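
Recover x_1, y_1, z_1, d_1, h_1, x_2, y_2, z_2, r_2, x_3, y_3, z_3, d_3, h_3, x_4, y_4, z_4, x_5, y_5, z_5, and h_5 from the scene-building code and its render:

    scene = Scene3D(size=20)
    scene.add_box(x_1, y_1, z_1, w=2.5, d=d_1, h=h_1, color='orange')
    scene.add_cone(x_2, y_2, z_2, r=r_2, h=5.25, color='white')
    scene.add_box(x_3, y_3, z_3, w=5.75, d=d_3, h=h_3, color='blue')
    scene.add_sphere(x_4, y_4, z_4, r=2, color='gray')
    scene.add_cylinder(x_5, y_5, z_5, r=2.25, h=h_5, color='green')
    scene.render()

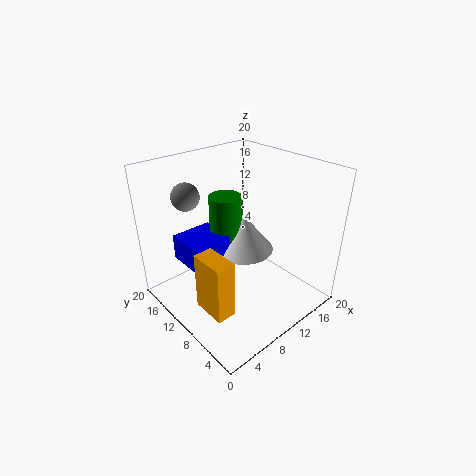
x_1 = 1.5
y_1 = 3.75
z_1 = 4.25
d_1 = 4.5
h_1 = 7.5
x_2 = 11.25
y_2 = 10.25
z_2 = 7.75
r_2 = 4.25
x_3 = 2.75
y_3 = 10
z_3 = 7.5
d_3 = 5
h_3 = 3.5
x_4 = 6.25
y_4 = 16.75
z_4 = 15
x_5 = 9.5
y_5 = 12
z_5 = 7
h_5 = 8.75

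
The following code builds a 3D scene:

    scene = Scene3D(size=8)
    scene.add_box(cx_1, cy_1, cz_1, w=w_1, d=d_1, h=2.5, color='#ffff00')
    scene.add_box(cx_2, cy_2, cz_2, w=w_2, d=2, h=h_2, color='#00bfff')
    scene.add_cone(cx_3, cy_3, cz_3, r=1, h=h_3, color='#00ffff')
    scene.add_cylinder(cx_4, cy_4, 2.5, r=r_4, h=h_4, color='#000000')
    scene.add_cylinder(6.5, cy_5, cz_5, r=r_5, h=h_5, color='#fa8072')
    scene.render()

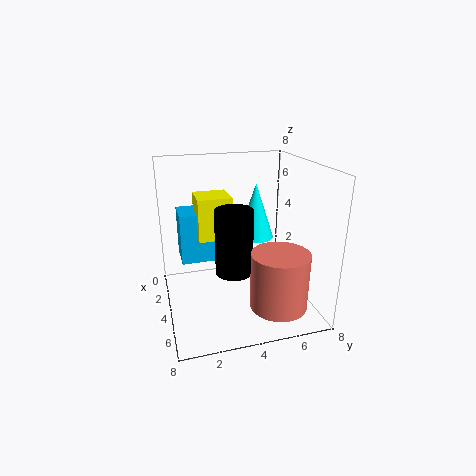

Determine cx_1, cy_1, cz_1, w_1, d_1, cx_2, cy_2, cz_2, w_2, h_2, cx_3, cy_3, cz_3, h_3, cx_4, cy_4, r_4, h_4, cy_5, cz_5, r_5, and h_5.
cx_1 = 1; cy_1 = 2; cz_1 = 3.5; w_1 = 2; d_1 = 2; cx_2 = 0.5; cy_2 = 1; cz_2 = 2; w_2 = 2; h_2 = 3; cx_3 = 4; cy_3 = 5; cz_3 = 4; h_3 = 3; cx_4 = 5; cy_4 = 3.5; r_4 = 1; h_4 = 3.5; cy_5 = 5.5; cz_5 = 1; r_5 = 1.5; h_5 = 3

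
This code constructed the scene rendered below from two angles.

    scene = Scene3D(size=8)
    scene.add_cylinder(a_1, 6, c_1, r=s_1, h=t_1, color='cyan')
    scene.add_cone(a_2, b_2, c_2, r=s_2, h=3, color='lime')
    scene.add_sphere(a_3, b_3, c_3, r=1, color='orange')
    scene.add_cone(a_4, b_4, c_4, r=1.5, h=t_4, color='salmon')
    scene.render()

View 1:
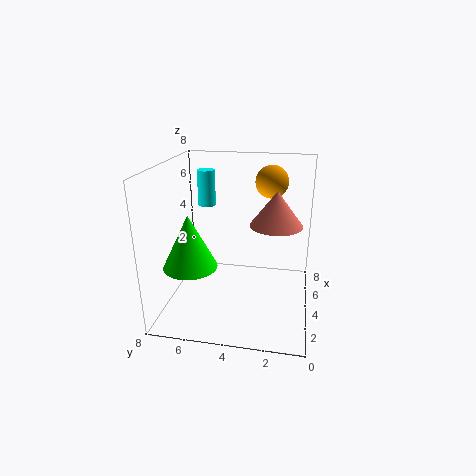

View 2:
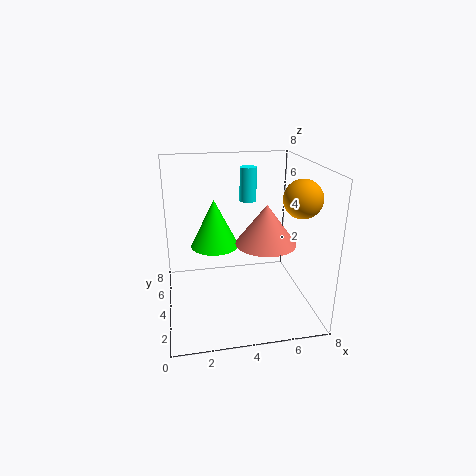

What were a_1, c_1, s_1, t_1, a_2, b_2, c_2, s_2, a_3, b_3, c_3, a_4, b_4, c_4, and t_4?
a_1 = 5, c_1 = 5.5, s_1 = 0.5, t_1 = 2, a_2 = 3, b_2 = 6.5, c_2 = 2.5, s_2 = 1.5, a_3 = 7, b_3 = 2.5, c_3 = 6.5, a_4 = 5, b_4 = 2, c_4 = 4.5, t_4 = 2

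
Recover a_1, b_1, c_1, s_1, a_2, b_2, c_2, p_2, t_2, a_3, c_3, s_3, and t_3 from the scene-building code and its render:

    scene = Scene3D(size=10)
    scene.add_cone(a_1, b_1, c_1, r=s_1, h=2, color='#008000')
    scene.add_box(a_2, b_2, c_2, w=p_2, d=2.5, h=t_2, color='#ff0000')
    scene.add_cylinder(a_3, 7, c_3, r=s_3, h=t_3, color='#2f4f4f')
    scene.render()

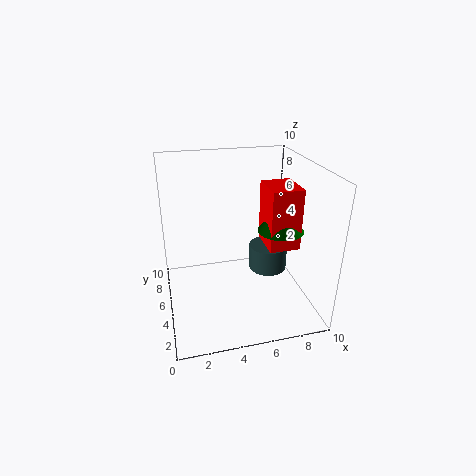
a_1 = 7.5
b_1 = 3.5
c_1 = 6
s_1 = 1.5
a_2 = 6.5
b_2 = 2.5
c_2 = 5
p_2 = 2
t_2 = 4
a_3 = 8
c_3 = 1
s_3 = 1.5
t_3 = 2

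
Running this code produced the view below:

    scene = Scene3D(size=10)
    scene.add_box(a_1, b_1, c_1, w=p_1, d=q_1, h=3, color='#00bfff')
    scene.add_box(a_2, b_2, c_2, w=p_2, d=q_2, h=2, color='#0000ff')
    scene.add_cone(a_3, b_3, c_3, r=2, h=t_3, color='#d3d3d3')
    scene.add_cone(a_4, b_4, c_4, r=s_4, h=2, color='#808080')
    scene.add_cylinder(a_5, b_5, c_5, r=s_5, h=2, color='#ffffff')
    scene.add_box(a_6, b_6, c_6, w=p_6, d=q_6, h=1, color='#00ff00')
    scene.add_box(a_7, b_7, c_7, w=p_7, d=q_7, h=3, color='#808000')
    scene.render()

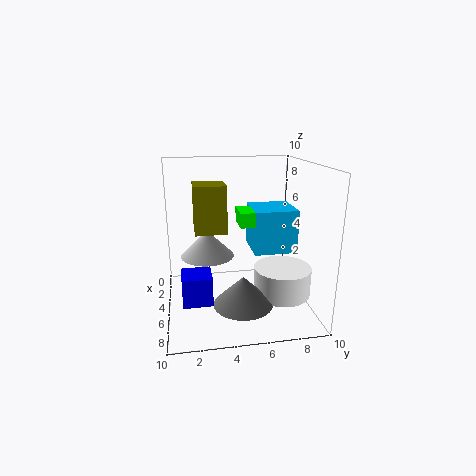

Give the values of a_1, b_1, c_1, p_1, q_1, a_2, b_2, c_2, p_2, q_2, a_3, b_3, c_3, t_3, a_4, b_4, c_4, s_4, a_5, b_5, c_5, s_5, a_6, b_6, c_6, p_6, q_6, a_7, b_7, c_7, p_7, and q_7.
a_1 = 3; b_1 = 6; c_1 = 4; p_1 = 3; q_1 = 3; a_2 = 5; b_2 = 1; c_2 = 1; p_2 = 2; q_2 = 2; a_3 = 3; b_3 = 3; c_3 = 3; t_3 = 2; a_4 = 7; b_4 = 5; c_4 = 1; s_4 = 2; a_5 = 6; b_5 = 8; c_5 = 1; s_5 = 2; a_6 = 4; b_6 = 5; c_6 = 6; p_6 = 2; q_6 = 1; a_7 = 5; b_7 = 2; c_7 = 6; p_7 = 2; q_7 = 2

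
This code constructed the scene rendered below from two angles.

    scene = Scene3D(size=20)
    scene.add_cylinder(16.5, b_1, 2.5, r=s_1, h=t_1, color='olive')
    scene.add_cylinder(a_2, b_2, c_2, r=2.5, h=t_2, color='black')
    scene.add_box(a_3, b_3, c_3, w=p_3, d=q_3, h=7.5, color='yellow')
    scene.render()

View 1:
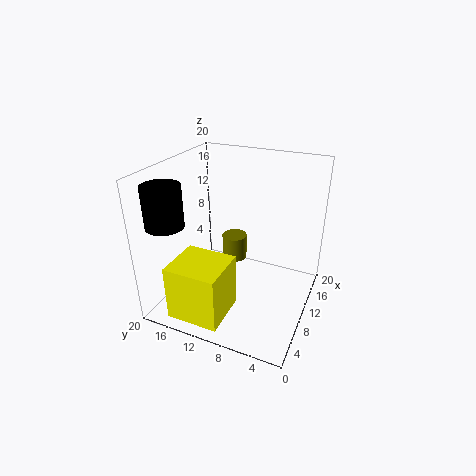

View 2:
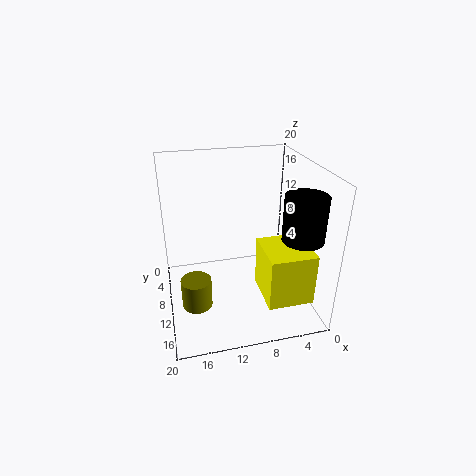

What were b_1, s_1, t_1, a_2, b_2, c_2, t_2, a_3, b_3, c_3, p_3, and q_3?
b_1 = 13.5
s_1 = 2
t_1 = 4
a_2 = 4
b_2 = 17.5
c_2 = 13
t_2 = 5.5
a_3 = 0.5
b_3 = 9
c_3 = 1.5
p_3 = 6.5
q_3 = 7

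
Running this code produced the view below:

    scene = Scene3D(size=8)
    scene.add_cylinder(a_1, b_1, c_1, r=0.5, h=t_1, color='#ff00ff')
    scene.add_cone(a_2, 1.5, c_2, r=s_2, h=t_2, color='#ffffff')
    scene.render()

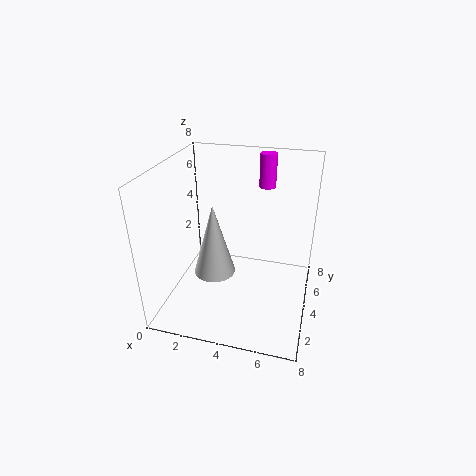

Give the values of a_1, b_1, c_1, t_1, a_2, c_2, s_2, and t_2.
a_1 = 5, b_1 = 7, c_1 = 6, t_1 = 2, a_2 = 3.5, c_2 = 3.5, s_2 = 1, t_2 = 3.5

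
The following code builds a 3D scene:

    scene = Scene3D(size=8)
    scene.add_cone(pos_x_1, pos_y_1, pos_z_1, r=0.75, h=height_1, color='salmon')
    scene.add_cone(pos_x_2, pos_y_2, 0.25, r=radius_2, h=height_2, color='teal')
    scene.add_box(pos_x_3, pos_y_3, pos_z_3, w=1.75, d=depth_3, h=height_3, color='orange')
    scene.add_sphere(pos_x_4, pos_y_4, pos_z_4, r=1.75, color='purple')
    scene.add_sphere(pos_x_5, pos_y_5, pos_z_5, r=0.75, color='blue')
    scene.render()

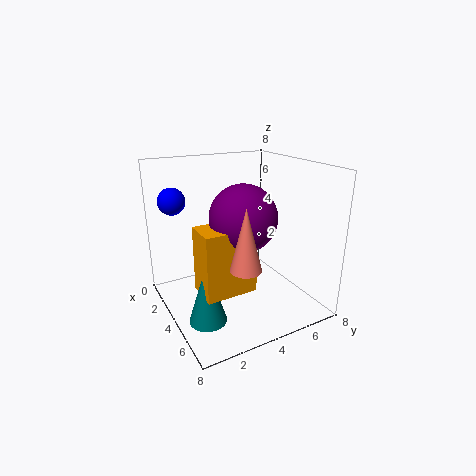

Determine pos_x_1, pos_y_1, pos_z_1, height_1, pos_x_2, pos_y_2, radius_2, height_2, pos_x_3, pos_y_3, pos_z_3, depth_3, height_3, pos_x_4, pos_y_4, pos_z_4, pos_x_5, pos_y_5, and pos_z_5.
pos_x_1 = 7
pos_y_1 = 2.75
pos_z_1 = 3.75
height_1 = 3
pos_x_2 = 5.25
pos_y_2 = 1.5
radius_2 = 1
height_2 = 3.25
pos_x_3 = 4.25
pos_y_3 = 1.25
pos_z_3 = 1.75
depth_3 = 2.75
height_3 = 3.5
pos_x_4 = 5
pos_y_4 = 3.75
pos_z_4 = 5.5
pos_x_5 = 2
pos_y_5 = 1
pos_z_5 = 6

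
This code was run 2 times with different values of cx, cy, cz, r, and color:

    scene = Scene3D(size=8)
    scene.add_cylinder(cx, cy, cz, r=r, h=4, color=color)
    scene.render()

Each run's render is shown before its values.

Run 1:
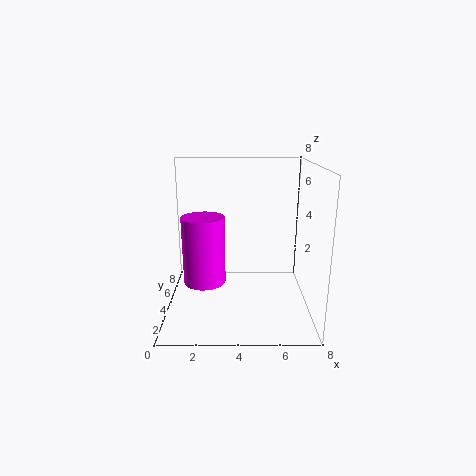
cx = 2, cy = 4.75, cz = 1, r = 1.25, color = 'magenta'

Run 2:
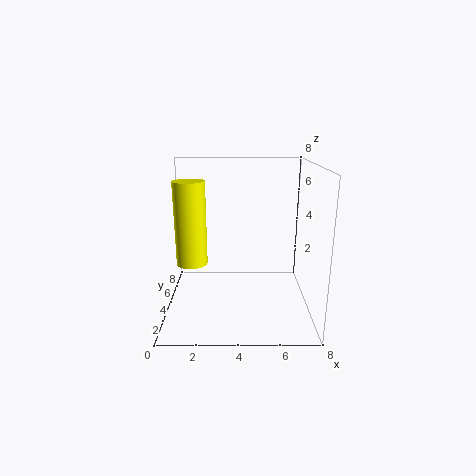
cx = 1.75, cy = 1.75, cz = 3.5, r = 0.75, color = 'yellow'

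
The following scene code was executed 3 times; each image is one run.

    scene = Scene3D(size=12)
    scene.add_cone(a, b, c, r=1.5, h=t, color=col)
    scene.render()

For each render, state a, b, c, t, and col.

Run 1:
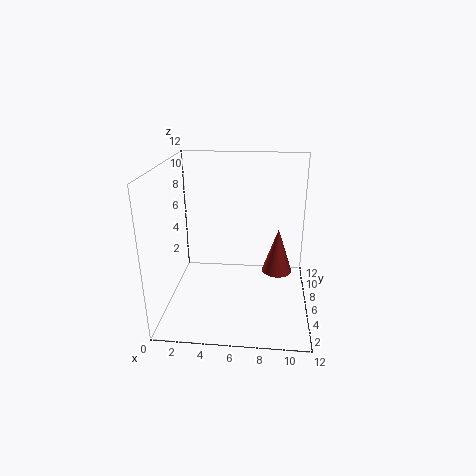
a = 9.5, b = 10.5, c = 0.5, t = 4.5, col = 'brown'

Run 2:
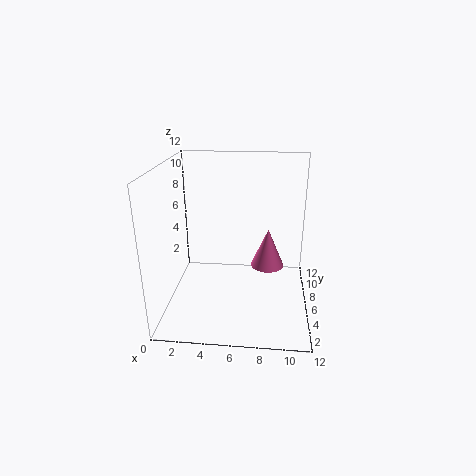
a = 8.5, b = 8, c = 2.5, t = 3.5, col = 'hotpink'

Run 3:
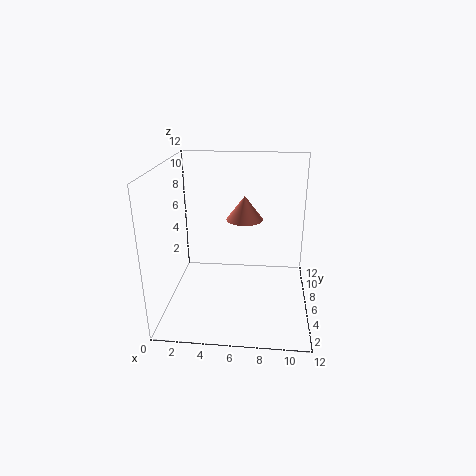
a = 6.5, b = 6.5, c = 7.5, t = 2, col = 'salmon'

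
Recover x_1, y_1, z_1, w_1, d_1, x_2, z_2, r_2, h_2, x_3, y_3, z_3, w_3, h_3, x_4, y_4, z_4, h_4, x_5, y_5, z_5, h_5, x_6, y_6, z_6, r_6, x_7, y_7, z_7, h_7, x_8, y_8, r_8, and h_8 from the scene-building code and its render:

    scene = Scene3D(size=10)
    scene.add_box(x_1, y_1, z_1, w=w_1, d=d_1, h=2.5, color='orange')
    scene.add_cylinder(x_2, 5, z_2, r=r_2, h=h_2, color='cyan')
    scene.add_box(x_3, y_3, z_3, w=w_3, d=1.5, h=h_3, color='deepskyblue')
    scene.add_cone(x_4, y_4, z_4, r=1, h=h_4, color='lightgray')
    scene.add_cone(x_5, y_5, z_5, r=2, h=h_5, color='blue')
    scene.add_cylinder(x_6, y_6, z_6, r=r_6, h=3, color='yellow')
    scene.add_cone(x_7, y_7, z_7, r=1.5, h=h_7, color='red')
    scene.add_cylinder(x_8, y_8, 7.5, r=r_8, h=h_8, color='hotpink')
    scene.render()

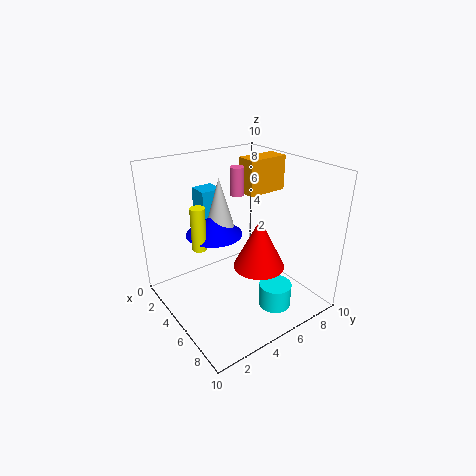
x_1 = 3; y_1 = 6.5; z_1 = 7.5; w_1 = 1.5; d_1 = 3; x_2 = 9; z_2 = 2; r_2 = 1; h_2 = 1.5; x_3 = 1.5; y_3 = 3.5; z_3 = 5; w_3 = 1.5; h_3 = 3; x_4 = 3.5; y_4 = 4.5; z_4 = 5.5; h_4 = 3.5; x_5 = 3.5; y_5 = 4; z_5 = 5; h_5 = 1.5; x_6 = 4; y_6 = 2.5; z_6 = 4.5; r_6 = 0.5; x_7 = 8.5; y_7 = 4; z_7 = 5; h_7 = 3; x_8 = 3.5; y_8 = 6; r_8 = 0.5; h_8 = 2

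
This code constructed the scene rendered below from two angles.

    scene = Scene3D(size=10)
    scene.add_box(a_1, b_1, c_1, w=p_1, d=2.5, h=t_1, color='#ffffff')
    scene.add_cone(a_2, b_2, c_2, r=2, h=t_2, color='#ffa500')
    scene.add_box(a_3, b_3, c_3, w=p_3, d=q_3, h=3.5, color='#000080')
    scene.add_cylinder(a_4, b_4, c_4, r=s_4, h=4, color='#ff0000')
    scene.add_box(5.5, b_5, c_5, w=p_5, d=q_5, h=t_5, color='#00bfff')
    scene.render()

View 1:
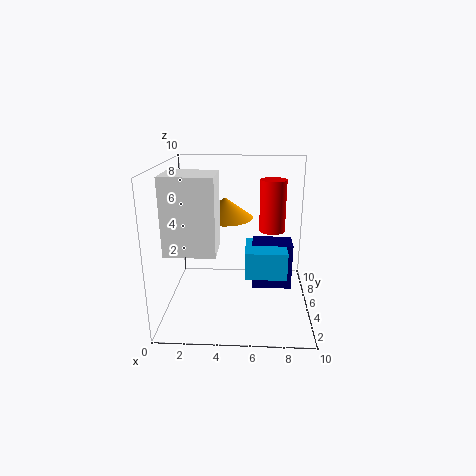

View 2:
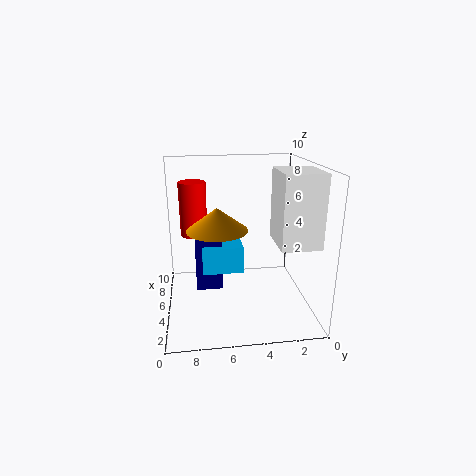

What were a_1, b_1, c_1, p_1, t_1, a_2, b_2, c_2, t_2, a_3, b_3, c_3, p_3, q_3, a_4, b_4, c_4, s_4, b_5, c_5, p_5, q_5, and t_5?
a_1 = 1
b_1 = 0.5
c_1 = 5.5
p_1 = 3
t_1 = 4.5
a_2 = 4
b_2 = 6.5
c_2 = 6
t_2 = 1.5
a_3 = 6
b_3 = 6
c_3 = 0.5
p_3 = 3
q_3 = 2
a_4 = 7.5
b_4 = 8
c_4 = 4.5
s_4 = 1
b_5 = 4.5
c_5 = 2
p_5 = 3
q_5 = 3
t_5 = 2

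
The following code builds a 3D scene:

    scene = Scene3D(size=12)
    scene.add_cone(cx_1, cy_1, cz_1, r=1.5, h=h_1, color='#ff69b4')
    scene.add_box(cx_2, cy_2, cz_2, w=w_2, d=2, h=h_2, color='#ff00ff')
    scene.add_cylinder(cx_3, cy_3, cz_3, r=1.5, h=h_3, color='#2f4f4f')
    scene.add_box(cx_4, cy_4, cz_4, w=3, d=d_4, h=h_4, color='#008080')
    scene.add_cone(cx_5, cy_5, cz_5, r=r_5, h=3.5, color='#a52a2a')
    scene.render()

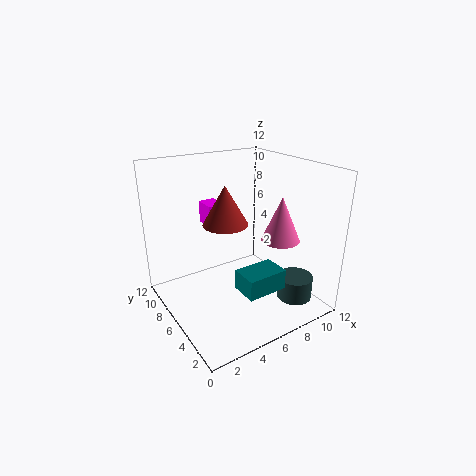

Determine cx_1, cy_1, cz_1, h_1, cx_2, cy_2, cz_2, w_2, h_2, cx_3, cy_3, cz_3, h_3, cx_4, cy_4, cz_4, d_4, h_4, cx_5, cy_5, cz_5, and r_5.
cx_1 = 8
cy_1 = 3
cz_1 = 6.5
h_1 = 3.5
cx_2 = 5
cy_2 = 9
cz_2 = 6
w_2 = 1.5
h_2 = 2
cx_3 = 10
cy_3 = 3
cz_3 = 0.5
h_3 = 2
cx_4 = 3.5
cy_4 = 0.5
cz_4 = 4
d_4 = 2
h_4 = 1.5
cx_5 = 6
cy_5 = 8
cz_5 = 6.5
r_5 = 2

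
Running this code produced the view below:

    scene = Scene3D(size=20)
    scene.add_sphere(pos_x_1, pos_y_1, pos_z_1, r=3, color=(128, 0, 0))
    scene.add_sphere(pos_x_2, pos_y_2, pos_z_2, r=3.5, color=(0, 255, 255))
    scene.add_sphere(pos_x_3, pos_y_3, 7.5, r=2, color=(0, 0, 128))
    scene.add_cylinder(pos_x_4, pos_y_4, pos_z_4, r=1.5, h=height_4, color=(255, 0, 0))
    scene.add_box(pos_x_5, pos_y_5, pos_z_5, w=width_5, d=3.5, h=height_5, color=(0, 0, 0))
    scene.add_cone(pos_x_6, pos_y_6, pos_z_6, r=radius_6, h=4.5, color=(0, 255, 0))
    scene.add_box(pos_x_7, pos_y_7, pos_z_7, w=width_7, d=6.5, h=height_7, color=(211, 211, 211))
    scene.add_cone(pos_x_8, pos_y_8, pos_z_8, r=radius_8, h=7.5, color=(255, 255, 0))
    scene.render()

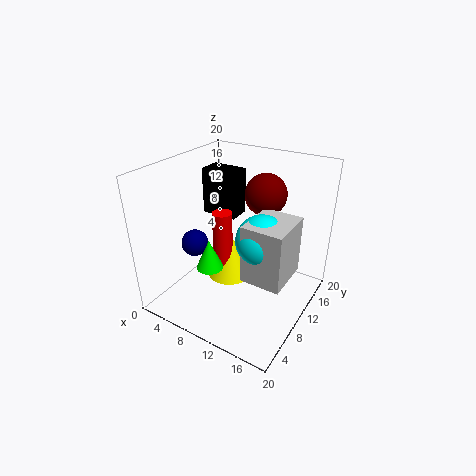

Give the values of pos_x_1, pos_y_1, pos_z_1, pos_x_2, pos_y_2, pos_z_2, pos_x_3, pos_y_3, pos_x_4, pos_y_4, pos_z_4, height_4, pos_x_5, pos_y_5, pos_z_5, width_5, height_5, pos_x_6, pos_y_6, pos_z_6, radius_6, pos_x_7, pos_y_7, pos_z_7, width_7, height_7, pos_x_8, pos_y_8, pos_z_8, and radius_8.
pos_x_1 = 11.5, pos_y_1 = 15, pos_z_1 = 15, pos_x_2 = 14, pos_y_2 = 9.5, pos_z_2 = 11, pos_x_3 = 3, pos_y_3 = 9, pos_x_4 = 6, pos_y_4 = 12, pos_z_4 = 3, height_4 = 9, pos_x_5 = 1.5, pos_y_5 = 13.5, pos_z_5 = 10.5, width_5 = 5.5, height_5 = 7, pos_x_6 = 6, pos_y_6 = 8.5, pos_z_6 = 4.5, radius_6 = 2, pos_x_7 = 12.5, pos_y_7 = 6.5, pos_z_7 = 6, width_7 = 5.5, height_7 = 8, pos_x_8 = 6.5, pos_y_8 = 13, pos_z_8 = 1, radius_8 = 3.5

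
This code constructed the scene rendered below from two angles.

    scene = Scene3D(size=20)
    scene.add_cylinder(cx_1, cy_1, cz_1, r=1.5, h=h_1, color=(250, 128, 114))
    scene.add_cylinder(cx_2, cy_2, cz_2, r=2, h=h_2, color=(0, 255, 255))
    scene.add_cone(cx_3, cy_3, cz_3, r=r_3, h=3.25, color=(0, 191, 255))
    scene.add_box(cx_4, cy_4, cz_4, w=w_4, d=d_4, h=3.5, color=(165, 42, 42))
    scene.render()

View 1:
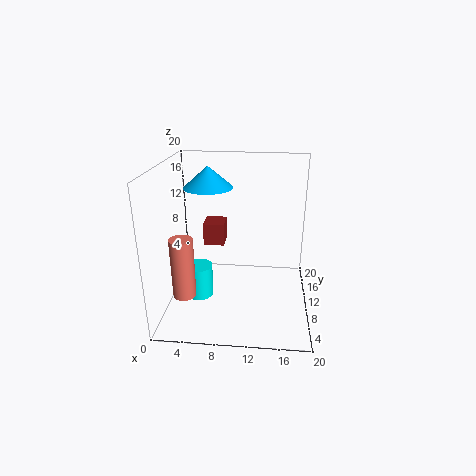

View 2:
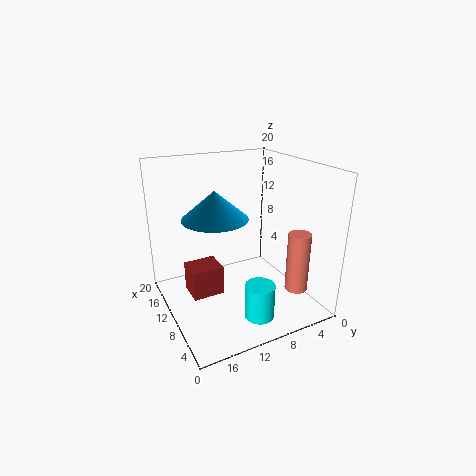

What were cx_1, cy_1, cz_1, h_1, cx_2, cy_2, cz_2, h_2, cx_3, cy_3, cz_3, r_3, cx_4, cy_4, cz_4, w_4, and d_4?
cx_1 = 3.5
cy_1 = 4.5
cz_1 = 4
h_1 = 8
cx_2 = 4.25
cy_2 = 9.75
cz_2 = 0.75
h_2 = 4.75
cx_3 = 5
cy_3 = 15.5
cz_3 = 15.5
r_3 = 3.75
cx_4 = 4
cy_4 = 15
cz_4 = 6.25
w_4 = 3.25
d_4 = 3.75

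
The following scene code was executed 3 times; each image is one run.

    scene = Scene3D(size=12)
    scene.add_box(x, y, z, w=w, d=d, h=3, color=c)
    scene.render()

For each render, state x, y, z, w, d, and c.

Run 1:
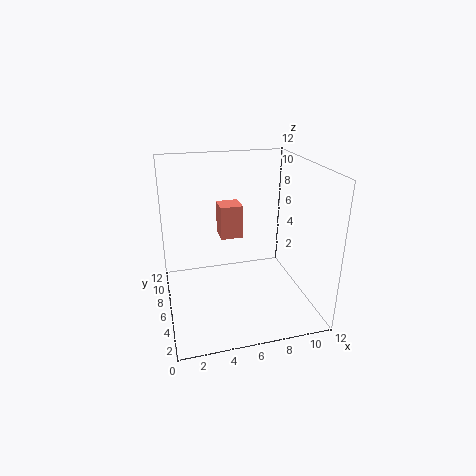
x = 5, y = 8, z = 5, w = 2, d = 2, c = 'salmon'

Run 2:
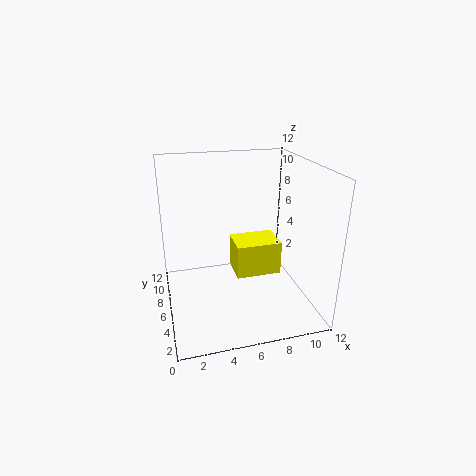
x = 6, y = 6, z = 2, w = 4, d = 3, c = 'yellow'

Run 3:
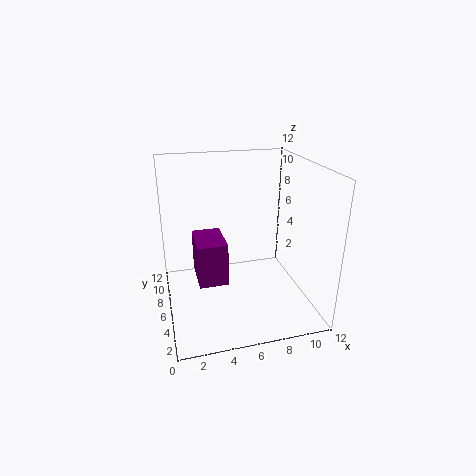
x = 2, y = 1, z = 5, w = 2, d = 3, c = 'purple'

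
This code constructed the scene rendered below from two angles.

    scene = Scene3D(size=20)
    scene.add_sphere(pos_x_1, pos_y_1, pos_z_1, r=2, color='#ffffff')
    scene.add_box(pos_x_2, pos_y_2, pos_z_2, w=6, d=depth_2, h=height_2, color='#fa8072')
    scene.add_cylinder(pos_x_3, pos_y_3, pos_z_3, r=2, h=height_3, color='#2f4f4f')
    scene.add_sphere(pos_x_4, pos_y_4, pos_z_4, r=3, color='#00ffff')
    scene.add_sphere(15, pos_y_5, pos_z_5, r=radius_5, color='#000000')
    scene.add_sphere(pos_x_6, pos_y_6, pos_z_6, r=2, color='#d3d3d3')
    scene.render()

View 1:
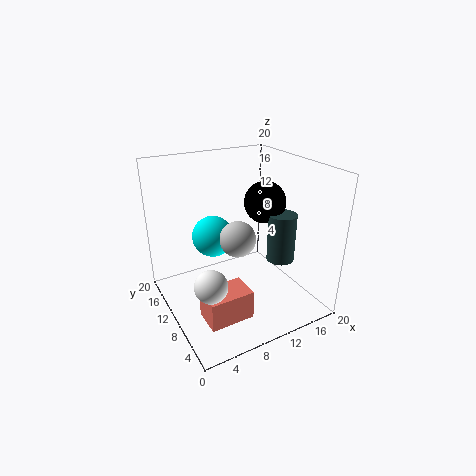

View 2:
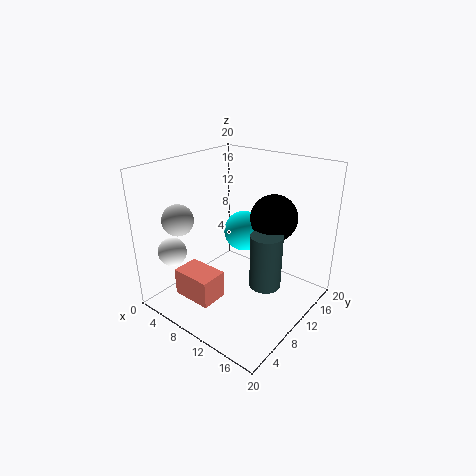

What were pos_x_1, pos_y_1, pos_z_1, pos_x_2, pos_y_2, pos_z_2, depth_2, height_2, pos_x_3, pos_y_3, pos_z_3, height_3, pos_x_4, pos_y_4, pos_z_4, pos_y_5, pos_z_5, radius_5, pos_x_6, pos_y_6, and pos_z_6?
pos_x_1 = 3; pos_y_1 = 4; pos_z_1 = 8; pos_x_2 = 3; pos_y_2 = 4; pos_z_2 = 1; depth_2 = 4; height_2 = 4; pos_x_3 = 16; pos_y_3 = 8; pos_z_3 = 6; height_3 = 7; pos_x_4 = 8; pos_y_4 = 14; pos_z_4 = 9; pos_y_5 = 11; pos_z_5 = 14; radius_5 = 3; pos_x_6 = 6; pos_y_6 = 3; pos_z_6 = 14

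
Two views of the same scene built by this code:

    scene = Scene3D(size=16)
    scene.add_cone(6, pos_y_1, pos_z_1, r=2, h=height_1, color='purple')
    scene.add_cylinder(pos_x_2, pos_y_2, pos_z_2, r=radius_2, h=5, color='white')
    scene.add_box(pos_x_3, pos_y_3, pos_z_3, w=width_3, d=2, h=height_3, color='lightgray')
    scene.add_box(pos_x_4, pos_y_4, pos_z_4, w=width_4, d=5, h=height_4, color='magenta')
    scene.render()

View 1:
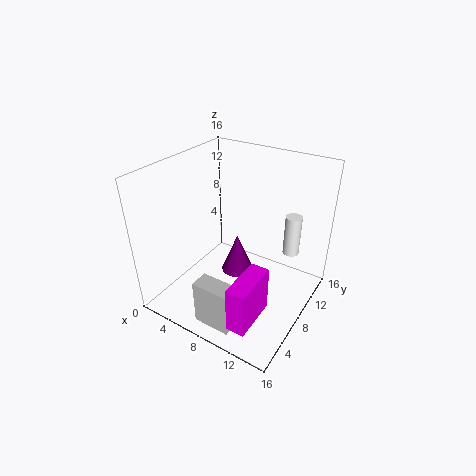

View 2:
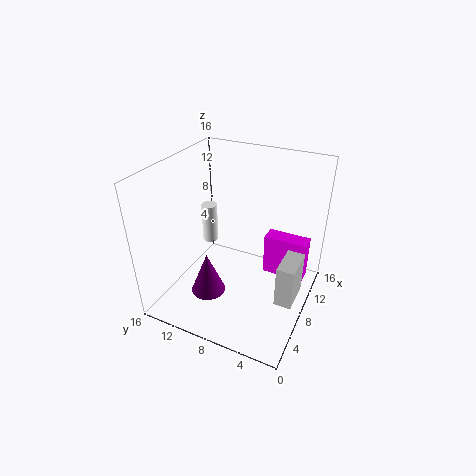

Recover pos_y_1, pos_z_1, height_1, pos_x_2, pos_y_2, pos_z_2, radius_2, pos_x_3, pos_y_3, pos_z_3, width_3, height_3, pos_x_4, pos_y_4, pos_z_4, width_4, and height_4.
pos_y_1 = 11
pos_z_1 = 1
height_1 = 5
pos_x_2 = 12
pos_y_2 = 14
pos_z_2 = 4
radius_2 = 1
pos_x_3 = 7
pos_y_3 = 1
pos_z_3 = 1
width_3 = 4
height_3 = 5
pos_x_4 = 11
pos_y_4 = 1
pos_z_4 = 2
width_4 = 2
height_4 = 5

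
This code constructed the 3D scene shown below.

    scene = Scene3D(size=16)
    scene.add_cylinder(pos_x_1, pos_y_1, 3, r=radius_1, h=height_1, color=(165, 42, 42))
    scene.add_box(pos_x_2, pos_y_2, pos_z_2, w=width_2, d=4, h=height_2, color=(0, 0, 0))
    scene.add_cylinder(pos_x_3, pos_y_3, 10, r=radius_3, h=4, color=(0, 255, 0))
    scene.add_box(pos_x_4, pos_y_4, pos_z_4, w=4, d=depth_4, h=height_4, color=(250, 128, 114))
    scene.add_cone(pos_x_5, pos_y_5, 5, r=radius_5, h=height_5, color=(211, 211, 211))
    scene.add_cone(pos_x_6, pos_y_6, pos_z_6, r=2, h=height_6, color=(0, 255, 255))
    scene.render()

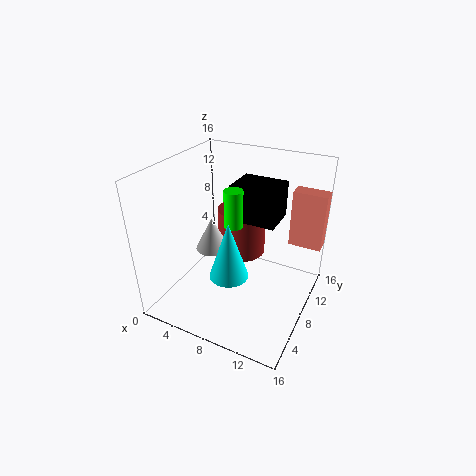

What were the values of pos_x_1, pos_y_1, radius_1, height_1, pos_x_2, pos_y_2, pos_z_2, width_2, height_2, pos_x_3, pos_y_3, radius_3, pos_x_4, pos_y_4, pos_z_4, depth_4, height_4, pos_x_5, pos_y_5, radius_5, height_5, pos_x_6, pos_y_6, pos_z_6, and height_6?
pos_x_1 = 6
pos_y_1 = 13
radius_1 = 3
height_1 = 6
pos_x_2 = 7
pos_y_2 = 8
pos_z_2 = 10
width_2 = 5
height_2 = 4
pos_x_3 = 8
pos_y_3 = 7
radius_3 = 1
pos_x_4 = 12
pos_y_4 = 14
pos_z_4 = 5
depth_4 = 2
height_4 = 7
pos_x_5 = 4
pos_y_5 = 9
radius_5 = 2
height_5 = 4
pos_x_6 = 9
pos_y_6 = 4
pos_z_6 = 6
height_6 = 6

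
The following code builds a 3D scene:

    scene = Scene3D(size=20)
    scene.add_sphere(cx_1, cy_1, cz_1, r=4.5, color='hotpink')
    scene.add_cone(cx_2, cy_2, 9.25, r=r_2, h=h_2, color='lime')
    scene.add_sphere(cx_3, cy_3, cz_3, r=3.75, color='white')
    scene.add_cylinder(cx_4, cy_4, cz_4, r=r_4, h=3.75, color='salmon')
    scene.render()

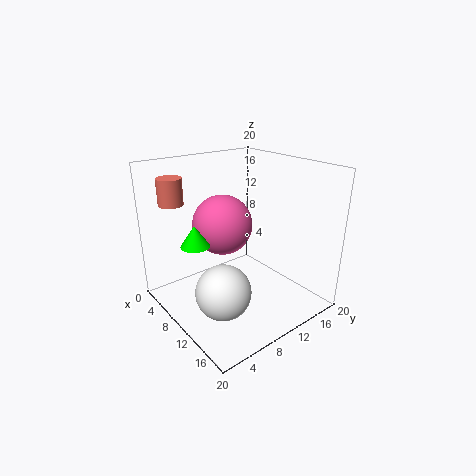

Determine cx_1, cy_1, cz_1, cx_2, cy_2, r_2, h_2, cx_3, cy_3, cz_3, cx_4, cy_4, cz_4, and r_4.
cx_1 = 5.25; cy_1 = 10.75; cz_1 = 10.25; cx_2 = 7.25; cy_2 = 4.75; r_2 = 2; h_2 = 3; cx_3 = 12.25; cy_3 = 5.75; cz_3 = 4; cx_4 = 3; cy_4 = 3.75; cz_4 = 14.25; r_4 = 1.75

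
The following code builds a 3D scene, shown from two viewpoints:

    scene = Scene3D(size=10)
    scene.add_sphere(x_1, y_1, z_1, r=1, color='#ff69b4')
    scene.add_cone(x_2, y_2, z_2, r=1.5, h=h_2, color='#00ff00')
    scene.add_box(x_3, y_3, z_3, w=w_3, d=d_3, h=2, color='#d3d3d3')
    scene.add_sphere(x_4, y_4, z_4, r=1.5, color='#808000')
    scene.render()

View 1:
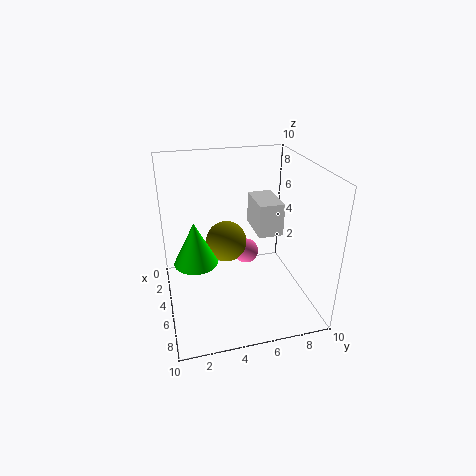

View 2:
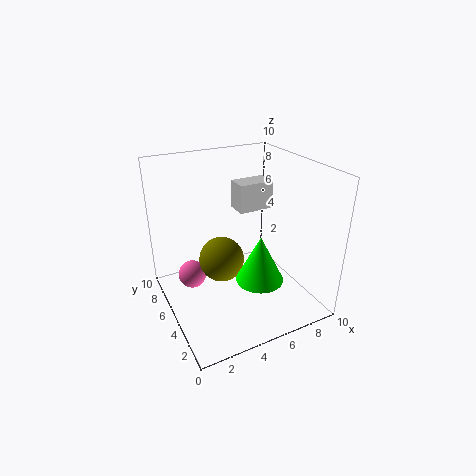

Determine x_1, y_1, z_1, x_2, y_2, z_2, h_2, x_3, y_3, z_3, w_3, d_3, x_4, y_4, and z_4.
x_1 = 2, y_1 = 6.5, z_1 = 2, x_2 = 5, y_2 = 2, z_2 = 3.5, h_2 = 3, x_3 = 5.5, y_3 = 5.5, z_3 = 6.5, w_3 = 2.5, d_3 = 1.5, x_4 = 3.5, y_4 = 4.5, z_4 = 4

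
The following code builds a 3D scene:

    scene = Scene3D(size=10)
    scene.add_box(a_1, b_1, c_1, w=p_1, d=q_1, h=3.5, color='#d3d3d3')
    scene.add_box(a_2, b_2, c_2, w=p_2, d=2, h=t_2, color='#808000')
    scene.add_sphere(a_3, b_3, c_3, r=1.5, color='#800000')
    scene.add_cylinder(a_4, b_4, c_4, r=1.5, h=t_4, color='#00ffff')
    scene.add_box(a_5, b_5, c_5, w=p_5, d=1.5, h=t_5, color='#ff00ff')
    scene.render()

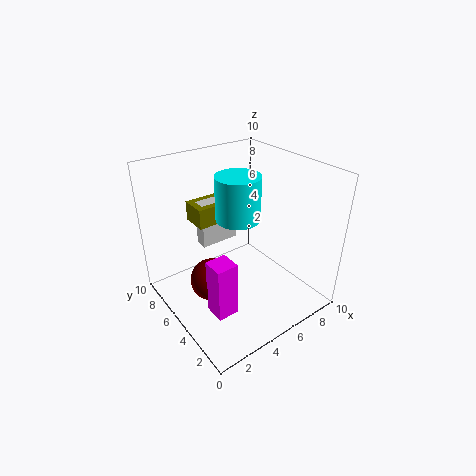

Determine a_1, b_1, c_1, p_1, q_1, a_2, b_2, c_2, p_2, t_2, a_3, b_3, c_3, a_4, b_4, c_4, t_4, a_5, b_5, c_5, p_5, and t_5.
a_1 = 4, b_1 = 8, c_1 = 3, p_1 = 3, q_1 = 1, a_2 = 3.5, b_2 = 7.5, c_2 = 5, p_2 = 2.5, t_2 = 1.5, a_3 = 3, b_3 = 5.5, c_3 = 2, a_4 = 5, b_4 = 5, c_4 = 6.5, t_4 = 3, a_5 = 2, b_5 = 3, c_5 = 0.5, p_5 = 1.5, t_5 = 4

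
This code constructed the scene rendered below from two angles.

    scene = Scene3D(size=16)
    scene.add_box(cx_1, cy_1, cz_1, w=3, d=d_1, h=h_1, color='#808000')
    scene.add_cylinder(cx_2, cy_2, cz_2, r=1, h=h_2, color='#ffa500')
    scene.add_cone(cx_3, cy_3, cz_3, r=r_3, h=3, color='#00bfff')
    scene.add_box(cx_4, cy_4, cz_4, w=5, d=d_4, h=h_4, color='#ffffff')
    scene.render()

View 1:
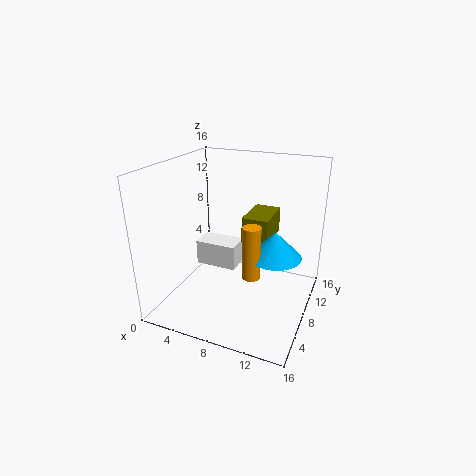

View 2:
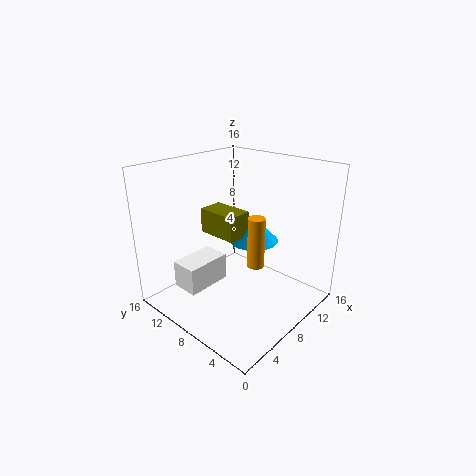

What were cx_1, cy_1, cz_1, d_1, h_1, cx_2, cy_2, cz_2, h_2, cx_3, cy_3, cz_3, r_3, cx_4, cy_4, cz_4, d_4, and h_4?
cx_1 = 8
cy_1 = 9
cz_1 = 7
d_1 = 5
h_1 = 3
cx_2 = 10
cy_2 = 7
cz_2 = 4
h_2 = 6
cx_3 = 12
cy_3 = 9
cz_3 = 6
r_3 = 3
cx_4 = 2
cy_4 = 9
cz_4 = 3
d_4 = 3
h_4 = 3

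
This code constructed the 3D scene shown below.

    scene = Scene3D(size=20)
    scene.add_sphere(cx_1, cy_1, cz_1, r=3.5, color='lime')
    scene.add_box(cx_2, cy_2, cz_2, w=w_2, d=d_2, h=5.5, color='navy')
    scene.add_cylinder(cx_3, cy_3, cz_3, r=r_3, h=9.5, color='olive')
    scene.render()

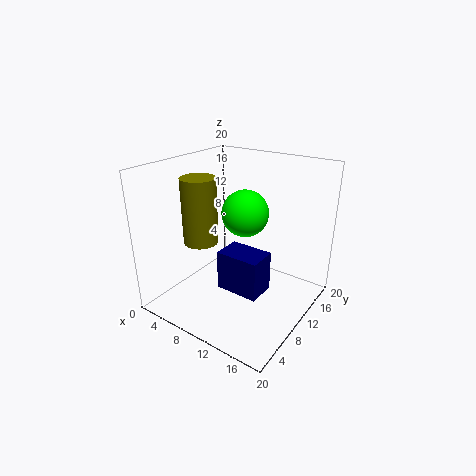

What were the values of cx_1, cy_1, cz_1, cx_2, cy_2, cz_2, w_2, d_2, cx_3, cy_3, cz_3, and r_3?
cx_1 = 8.5; cy_1 = 14; cz_1 = 12; cx_2 = 9; cy_2 = 6.5; cz_2 = 3.5; w_2 = 6; d_2 = 4; cx_3 = 4.5; cy_3 = 8.5; cz_3 = 8.5; r_3 = 2.5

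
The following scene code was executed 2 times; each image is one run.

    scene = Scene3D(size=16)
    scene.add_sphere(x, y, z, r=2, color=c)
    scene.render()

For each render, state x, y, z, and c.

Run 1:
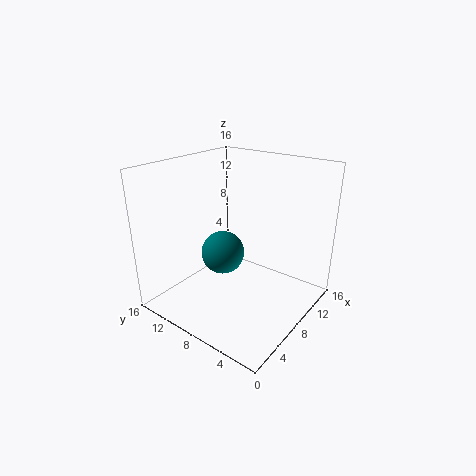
x = 3; y = 6; z = 9; c = 'teal'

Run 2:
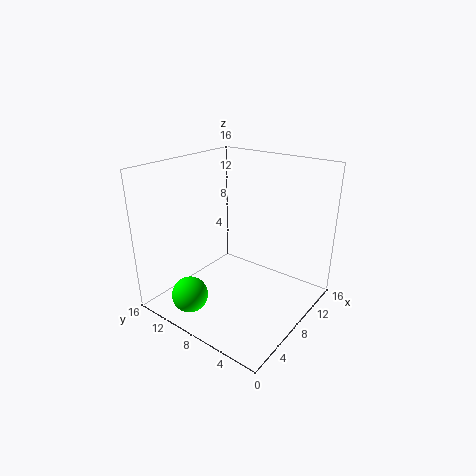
x = 3; y = 11; z = 2; c = 'lime'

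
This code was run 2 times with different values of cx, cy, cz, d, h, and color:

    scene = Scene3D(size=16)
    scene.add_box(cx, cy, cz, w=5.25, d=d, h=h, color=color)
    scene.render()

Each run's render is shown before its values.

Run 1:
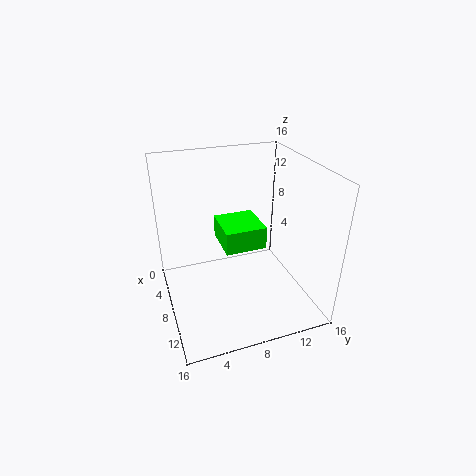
cx = 1.75
cy = 7
cz = 5.25
d = 5
h = 2.75
color = 'lime'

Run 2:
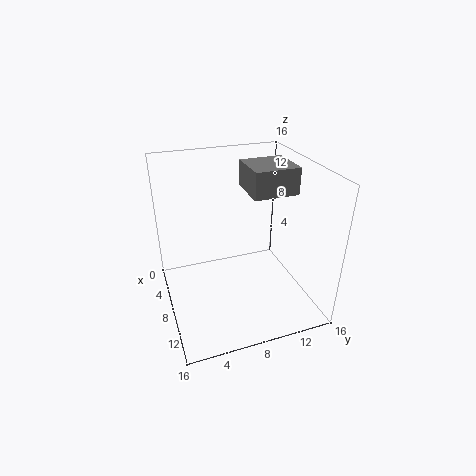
cx = 1.5
cy = 10.5
cz = 11.5
d = 5.5
h = 3.25
color = 'gray'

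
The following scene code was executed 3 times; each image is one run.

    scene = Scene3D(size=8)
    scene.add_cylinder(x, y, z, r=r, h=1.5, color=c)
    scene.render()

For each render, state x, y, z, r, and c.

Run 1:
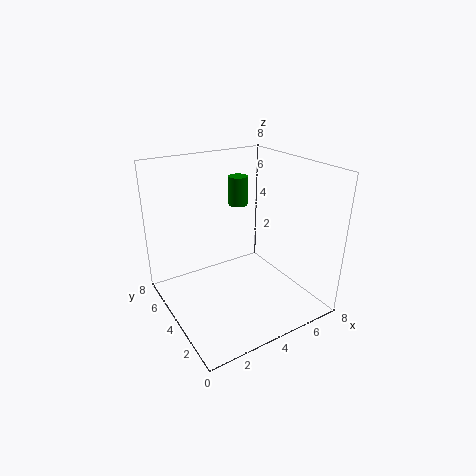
x = 4, y = 4, z = 6, r = 0.5, c = 'green'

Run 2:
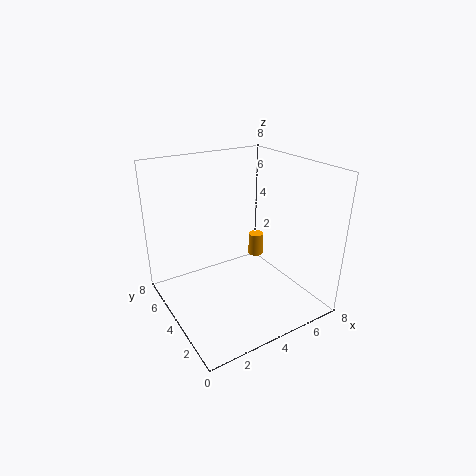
x = 7, y = 6.5, z = 1, r = 0.5, c = 'orange'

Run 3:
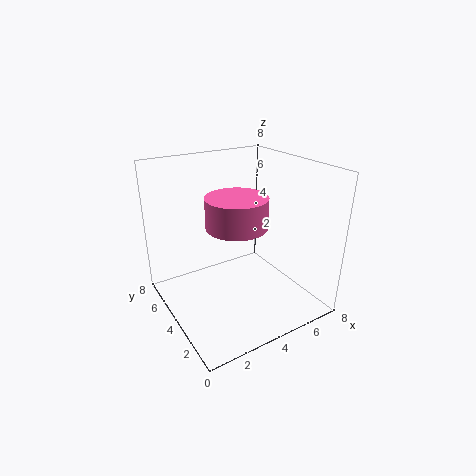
x = 3, y = 2.5, z = 5.5, r = 1.5, c = 'hotpink'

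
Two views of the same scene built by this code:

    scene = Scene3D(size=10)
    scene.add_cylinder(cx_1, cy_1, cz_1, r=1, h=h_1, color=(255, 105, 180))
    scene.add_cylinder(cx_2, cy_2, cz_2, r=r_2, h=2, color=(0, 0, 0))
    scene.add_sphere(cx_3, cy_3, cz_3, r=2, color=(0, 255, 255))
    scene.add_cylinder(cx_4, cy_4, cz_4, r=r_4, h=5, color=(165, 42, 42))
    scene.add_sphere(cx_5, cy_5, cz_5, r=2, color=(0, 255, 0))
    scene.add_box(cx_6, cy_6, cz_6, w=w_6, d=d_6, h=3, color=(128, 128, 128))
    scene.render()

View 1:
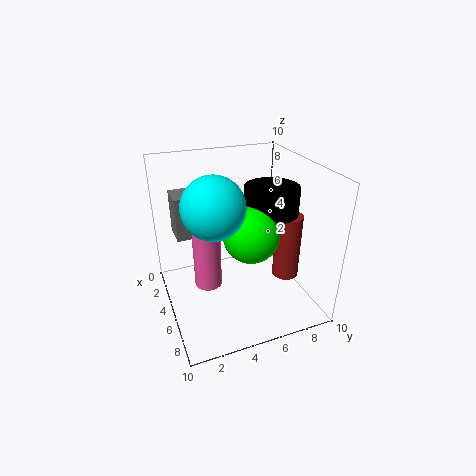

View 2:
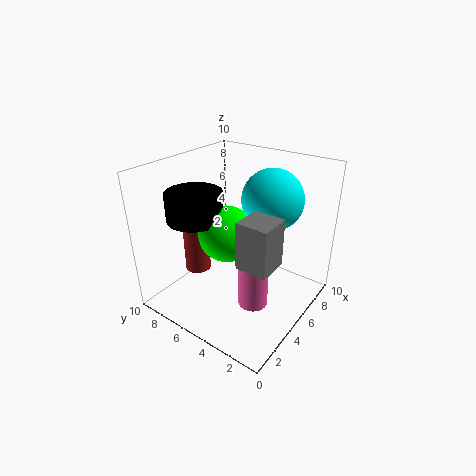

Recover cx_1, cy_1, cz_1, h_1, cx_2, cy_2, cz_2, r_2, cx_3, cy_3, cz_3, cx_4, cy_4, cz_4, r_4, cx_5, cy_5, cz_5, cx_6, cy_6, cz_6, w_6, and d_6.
cx_1 = 4; cy_1 = 3; cz_1 = 1; h_1 = 5; cx_2 = 4; cy_2 = 8; cz_2 = 6; r_2 = 2; cx_3 = 6; cy_3 = 3; cz_3 = 8; cx_4 = 5; cy_4 = 9; cz_4 = 1; r_4 = 1; cx_5 = 5; cy_5 = 6; cz_5 = 5; cx_6 = 2; cy_6 = 1; cz_6 = 5; w_6 = 2; d_6 = 2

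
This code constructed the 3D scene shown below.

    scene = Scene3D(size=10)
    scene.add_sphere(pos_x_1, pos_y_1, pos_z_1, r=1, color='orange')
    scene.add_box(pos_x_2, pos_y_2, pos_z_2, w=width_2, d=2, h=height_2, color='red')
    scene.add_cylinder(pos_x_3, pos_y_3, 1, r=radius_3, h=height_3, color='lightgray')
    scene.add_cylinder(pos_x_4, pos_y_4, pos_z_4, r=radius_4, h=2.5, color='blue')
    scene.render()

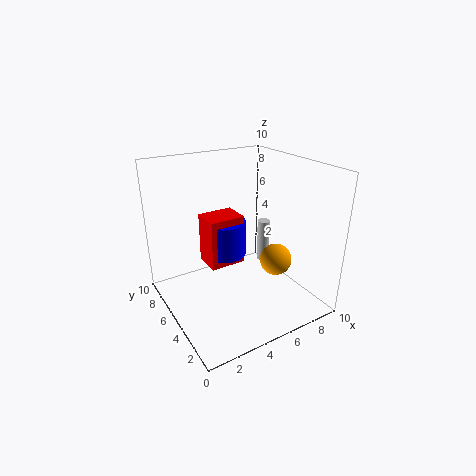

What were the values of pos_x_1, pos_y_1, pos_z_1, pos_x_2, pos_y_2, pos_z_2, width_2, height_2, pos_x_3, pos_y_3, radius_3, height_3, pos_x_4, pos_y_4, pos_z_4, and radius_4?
pos_x_1 = 6; pos_y_1 = 2; pos_z_1 = 4.5; pos_x_2 = 3; pos_y_2 = 5; pos_z_2 = 3; width_2 = 2.5; height_2 = 3.5; pos_x_3 = 9; pos_y_3 = 7.5; radius_3 = 0.5; height_3 = 3.5; pos_x_4 = 4.5; pos_y_4 = 6; pos_z_4 = 3.5; radius_4 = 1.5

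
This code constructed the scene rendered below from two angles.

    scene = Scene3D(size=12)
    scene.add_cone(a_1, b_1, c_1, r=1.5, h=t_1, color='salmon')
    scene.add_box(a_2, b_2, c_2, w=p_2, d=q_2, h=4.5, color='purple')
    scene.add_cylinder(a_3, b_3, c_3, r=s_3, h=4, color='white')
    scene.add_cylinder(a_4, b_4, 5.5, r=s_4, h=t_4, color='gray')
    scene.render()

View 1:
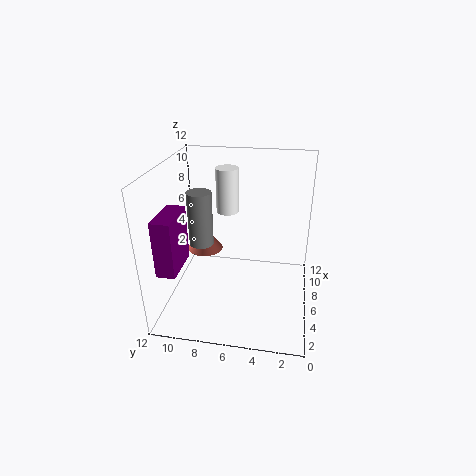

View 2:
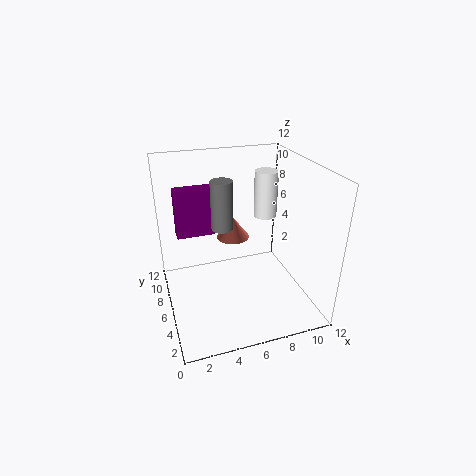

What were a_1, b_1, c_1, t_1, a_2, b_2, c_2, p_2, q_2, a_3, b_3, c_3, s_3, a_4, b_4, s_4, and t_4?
a_1 = 6.5; b_1 = 9; c_1 = 4.5; t_1 = 2; a_2 = 1.5; b_2 = 10; c_2 = 4.5; p_2 = 3.5; q_2 = 1.5; a_3 = 9; b_3 = 7.5; c_3 = 7; s_3 = 1; a_4 = 5.5; b_4 = 9; s_4 = 1; t_4 = 4.5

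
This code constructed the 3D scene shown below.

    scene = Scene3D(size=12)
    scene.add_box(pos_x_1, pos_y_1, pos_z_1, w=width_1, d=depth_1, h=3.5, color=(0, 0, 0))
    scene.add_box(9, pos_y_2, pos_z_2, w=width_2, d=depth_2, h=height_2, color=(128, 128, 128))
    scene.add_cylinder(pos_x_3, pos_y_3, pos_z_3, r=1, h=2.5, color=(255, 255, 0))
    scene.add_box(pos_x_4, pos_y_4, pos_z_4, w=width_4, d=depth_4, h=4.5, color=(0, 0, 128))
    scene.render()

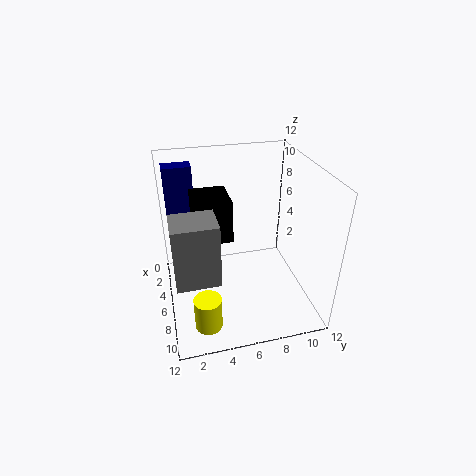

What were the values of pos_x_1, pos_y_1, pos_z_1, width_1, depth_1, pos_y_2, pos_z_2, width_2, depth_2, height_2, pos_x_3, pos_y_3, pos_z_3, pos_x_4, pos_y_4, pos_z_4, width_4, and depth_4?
pos_x_1 = 3, pos_y_1 = 2.5, pos_z_1 = 6, width_1 = 3.5, depth_1 = 3, pos_y_2 = 0.5, pos_z_2 = 6, width_2 = 2.5, depth_2 = 3, height_2 = 4.5, pos_x_3 = 11, pos_y_3 = 2.5, pos_z_3 = 2, pos_x_4 = 0.5, pos_y_4 = 0.5, pos_z_4 = 6.5, width_4 = 1.5, depth_4 = 2.5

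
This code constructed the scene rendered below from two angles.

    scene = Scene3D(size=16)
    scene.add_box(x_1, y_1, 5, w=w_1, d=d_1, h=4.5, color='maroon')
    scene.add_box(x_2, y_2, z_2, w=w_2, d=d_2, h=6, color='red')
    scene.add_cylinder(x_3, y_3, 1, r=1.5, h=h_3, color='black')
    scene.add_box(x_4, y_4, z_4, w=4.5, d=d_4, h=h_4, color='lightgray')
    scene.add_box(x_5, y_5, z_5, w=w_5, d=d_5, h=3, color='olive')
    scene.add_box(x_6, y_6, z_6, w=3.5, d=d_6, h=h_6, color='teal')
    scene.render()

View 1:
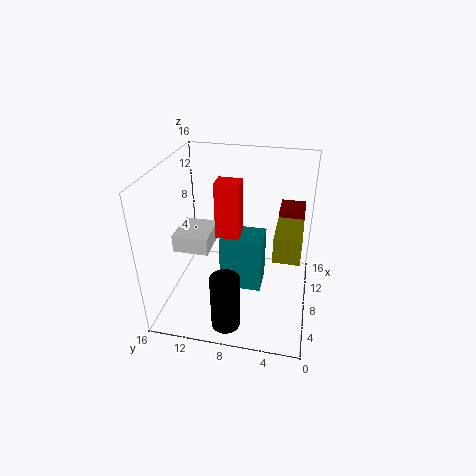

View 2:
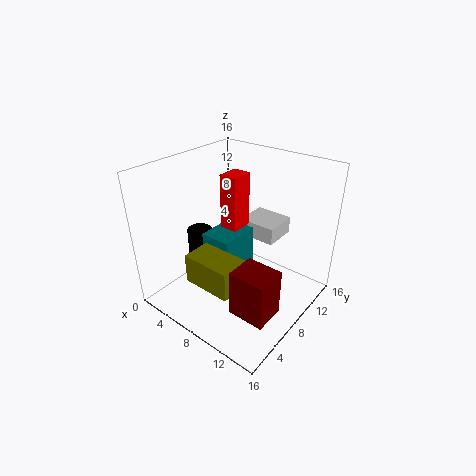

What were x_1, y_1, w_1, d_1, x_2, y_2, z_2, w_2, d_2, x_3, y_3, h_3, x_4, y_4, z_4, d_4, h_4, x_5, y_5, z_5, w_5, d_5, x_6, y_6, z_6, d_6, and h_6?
x_1 = 12.5, y_1 = 1, w_1 = 3.5, d_1 = 3, x_2 = 6, y_2 = 7.5, z_2 = 9, w_2 = 2, d_2 = 2.5, x_3 = 2, y_3 = 8, h_3 = 6, x_4 = 6, y_4 = 11, z_4 = 6.5, d_4 = 4, h_4 = 2, x_5 = 7, y_5 = 1, z_5 = 6, w_5 = 5, d_5 = 3, x_6 = 5.5, y_6 = 5, z_6 = 3, d_6 = 4.5, h_6 = 6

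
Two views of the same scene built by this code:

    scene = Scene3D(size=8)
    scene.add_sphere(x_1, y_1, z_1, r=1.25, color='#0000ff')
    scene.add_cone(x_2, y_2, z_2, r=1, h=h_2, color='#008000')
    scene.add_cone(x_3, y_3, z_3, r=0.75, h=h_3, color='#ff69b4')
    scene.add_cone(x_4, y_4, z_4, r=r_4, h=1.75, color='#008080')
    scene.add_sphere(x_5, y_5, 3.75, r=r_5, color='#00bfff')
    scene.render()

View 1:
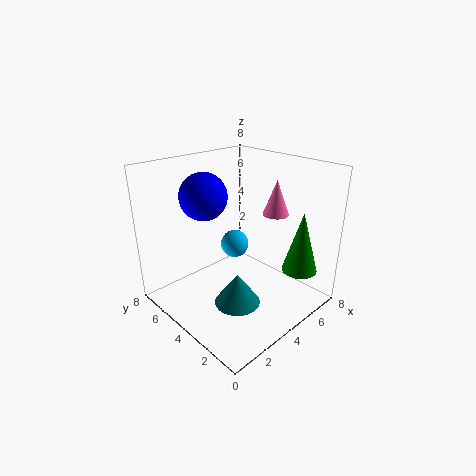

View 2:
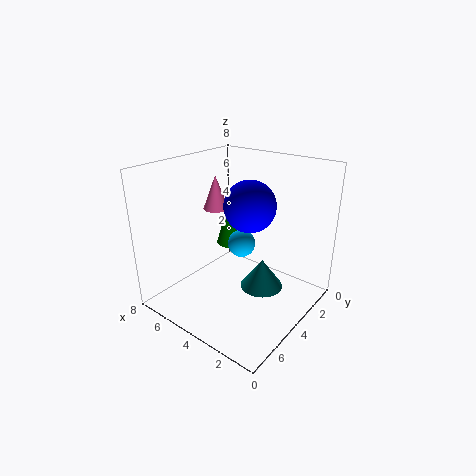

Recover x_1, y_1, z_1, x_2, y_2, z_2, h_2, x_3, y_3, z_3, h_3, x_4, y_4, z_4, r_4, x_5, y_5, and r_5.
x_1 = 2.5; y_1 = 5; z_1 = 6.5; x_2 = 6.5; y_2 = 1.5; z_2 = 2; h_2 = 3.5; x_3 = 6.25; y_3 = 3.25; z_3 = 5; h_3 = 2; x_4 = 3; y_4 = 3; z_4 = 0.75; r_4 = 1.25; x_5 = 3.75; y_5 = 4; r_5 = 0.75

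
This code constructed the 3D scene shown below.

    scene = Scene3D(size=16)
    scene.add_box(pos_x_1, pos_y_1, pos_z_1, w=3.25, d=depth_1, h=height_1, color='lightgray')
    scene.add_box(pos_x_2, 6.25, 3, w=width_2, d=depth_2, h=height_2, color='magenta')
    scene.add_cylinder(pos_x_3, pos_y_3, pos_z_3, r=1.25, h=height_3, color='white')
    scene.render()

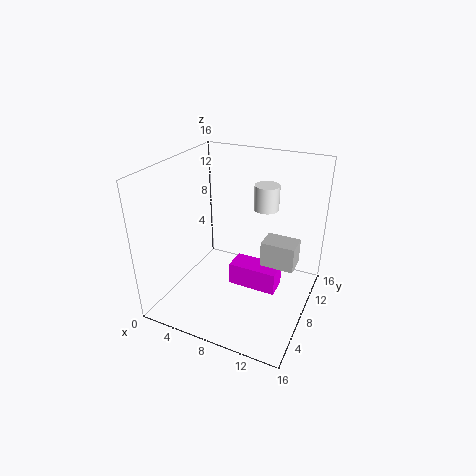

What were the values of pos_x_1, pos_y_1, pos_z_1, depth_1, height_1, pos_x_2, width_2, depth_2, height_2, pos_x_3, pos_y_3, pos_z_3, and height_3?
pos_x_1 = 12; pos_y_1 = 4.5; pos_z_1 = 7.75; depth_1 = 2.25; height_1 = 2.5; pos_x_2 = 7.75; width_2 = 5.25; depth_2 = 2.5; height_2 = 2.5; pos_x_3 = 11.25; pos_y_3 = 7.75; pos_z_3 = 12.25; height_3 = 2.5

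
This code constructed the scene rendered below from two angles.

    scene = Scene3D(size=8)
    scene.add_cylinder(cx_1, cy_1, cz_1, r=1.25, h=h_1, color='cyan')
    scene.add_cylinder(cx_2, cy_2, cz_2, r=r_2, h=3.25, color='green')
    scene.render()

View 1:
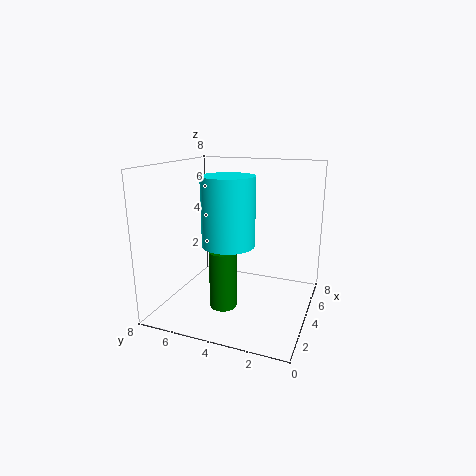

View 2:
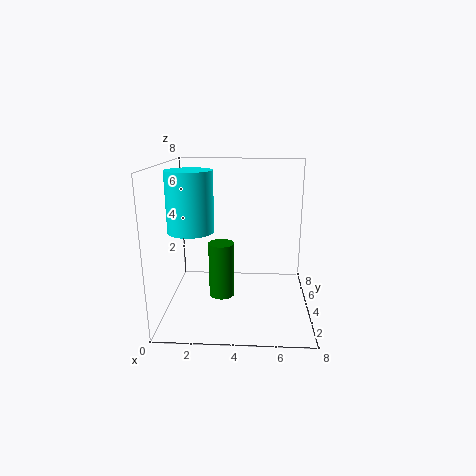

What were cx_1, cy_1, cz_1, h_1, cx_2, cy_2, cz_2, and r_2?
cx_1 = 1.5
cy_1 = 3.5
cz_1 = 4.5
h_1 = 3.25
cx_2 = 3
cy_2 = 4.5
cz_2 = 0.25
r_2 = 0.75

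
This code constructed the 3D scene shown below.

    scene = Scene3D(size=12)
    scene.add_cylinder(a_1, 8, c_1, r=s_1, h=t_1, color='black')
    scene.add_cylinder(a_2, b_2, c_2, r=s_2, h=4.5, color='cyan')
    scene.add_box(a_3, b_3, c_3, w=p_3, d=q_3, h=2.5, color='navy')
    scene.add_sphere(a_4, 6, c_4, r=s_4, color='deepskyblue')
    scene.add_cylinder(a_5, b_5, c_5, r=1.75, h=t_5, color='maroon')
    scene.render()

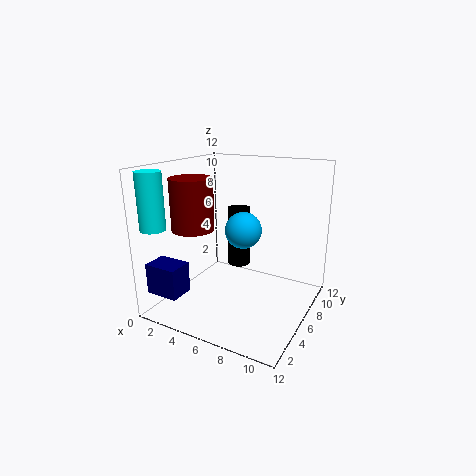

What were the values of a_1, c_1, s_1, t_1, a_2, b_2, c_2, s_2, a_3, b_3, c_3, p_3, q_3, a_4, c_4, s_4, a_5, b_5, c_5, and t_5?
a_1 = 5; c_1 = 2.75; s_1 = 1; t_1 = 5.25; a_2 = 1; b_2 = 1.5; c_2 = 7.25; s_2 = 1; a_3 = 0.5; b_3 = 0.75; c_3 = 2; p_3 = 2.75; q_3 = 2; a_4 = 6.5; c_4 = 6.75; s_4 = 1.5; a_5 = 2.75; b_5 = 4.25; c_5 = 6.75; t_5 = 4.25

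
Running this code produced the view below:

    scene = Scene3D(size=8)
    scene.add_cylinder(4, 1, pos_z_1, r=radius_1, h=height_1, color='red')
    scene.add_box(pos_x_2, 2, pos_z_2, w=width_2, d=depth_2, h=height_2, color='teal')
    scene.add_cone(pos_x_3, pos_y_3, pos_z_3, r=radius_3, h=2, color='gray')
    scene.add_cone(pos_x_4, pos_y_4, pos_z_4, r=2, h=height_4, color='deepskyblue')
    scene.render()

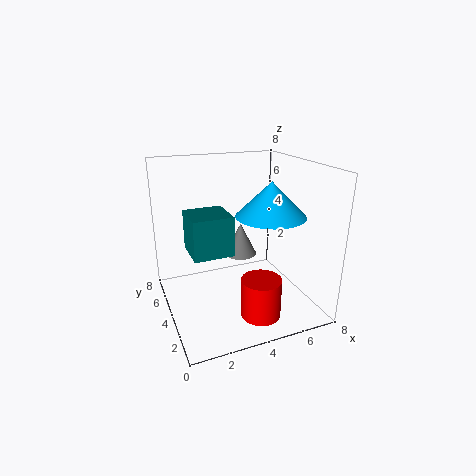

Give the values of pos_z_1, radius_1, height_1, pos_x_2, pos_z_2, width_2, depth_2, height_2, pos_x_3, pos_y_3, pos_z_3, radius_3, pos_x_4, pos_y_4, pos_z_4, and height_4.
pos_z_1 = 1; radius_1 = 1; height_1 = 2; pos_x_2 = 1; pos_z_2 = 4; width_2 = 2; depth_2 = 2; height_2 = 2; pos_x_3 = 5; pos_y_3 = 6; pos_z_3 = 2; radius_3 = 1; pos_x_4 = 6; pos_y_4 = 4; pos_z_4 = 5; height_4 = 2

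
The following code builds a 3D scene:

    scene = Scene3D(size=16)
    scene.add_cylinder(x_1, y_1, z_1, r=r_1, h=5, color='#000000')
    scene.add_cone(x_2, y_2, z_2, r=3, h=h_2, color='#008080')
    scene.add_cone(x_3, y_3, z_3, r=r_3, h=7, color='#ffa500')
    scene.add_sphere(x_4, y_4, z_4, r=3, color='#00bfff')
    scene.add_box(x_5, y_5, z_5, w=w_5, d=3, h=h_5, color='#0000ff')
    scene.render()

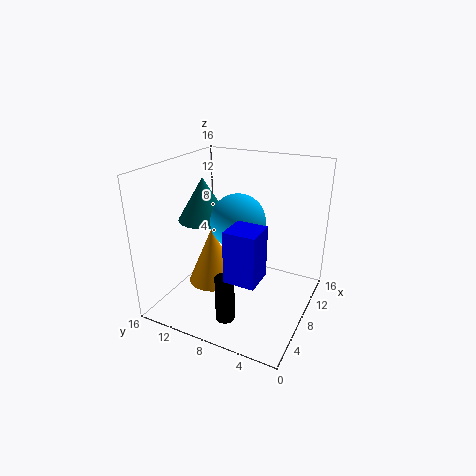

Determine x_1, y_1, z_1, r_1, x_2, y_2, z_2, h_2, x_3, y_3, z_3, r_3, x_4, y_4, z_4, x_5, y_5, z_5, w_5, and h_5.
x_1 = 3; y_1 = 7; z_1 = 1; r_1 = 1; x_2 = 9; y_2 = 13; z_2 = 9; h_2 = 5; x_3 = 9; y_3 = 12; z_3 = 1; r_3 = 3; x_4 = 8; y_4 = 8; z_4 = 10; x_5 = 1; y_5 = 3; z_5 = 7; w_5 = 3; h_5 = 5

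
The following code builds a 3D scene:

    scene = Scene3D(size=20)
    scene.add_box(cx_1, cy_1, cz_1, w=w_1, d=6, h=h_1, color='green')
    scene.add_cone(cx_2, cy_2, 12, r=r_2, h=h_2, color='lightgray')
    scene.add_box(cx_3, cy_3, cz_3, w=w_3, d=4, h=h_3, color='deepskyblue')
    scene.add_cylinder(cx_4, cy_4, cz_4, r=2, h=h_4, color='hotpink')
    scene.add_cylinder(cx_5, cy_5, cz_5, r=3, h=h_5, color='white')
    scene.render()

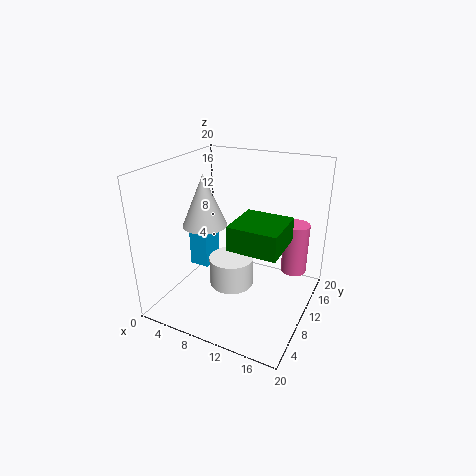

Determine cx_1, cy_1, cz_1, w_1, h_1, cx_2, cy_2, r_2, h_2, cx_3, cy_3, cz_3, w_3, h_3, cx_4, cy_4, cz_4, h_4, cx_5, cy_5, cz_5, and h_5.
cx_1 = 12, cy_1 = 3, cz_1 = 12, w_1 = 6, h_1 = 3, cx_2 = 6, cy_2 = 8, r_2 = 3, h_2 = 7, cx_3 = 1, cy_3 = 11, cz_3 = 3, w_3 = 3, h_3 = 7, cx_4 = 16, cy_4 = 18, cz_4 = 2, h_4 = 8, cx_5 = 10, cy_5 = 8, cz_5 = 4, h_5 = 4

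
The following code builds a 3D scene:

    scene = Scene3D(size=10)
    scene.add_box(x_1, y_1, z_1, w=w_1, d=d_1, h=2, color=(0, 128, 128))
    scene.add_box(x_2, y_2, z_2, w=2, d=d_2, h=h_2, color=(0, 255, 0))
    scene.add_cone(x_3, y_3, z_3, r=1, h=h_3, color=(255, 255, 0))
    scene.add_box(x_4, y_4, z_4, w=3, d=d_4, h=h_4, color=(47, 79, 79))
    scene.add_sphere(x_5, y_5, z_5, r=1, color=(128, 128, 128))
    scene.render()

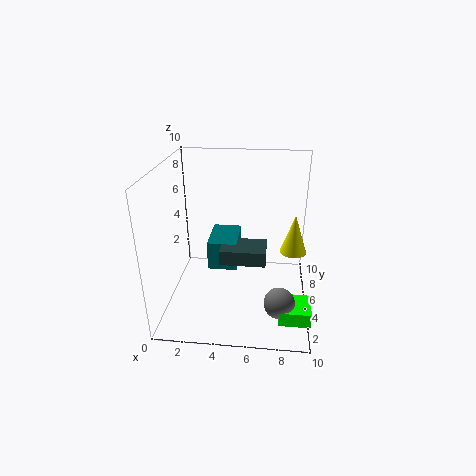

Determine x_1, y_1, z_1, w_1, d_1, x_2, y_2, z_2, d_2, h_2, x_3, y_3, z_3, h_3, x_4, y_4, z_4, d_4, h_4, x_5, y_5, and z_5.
x_1 = 3; y_1 = 4; z_1 = 3; w_1 = 2; d_1 = 3; x_2 = 8; y_2 = 1; z_2 = 1; d_2 = 2; h_2 = 1; x_3 = 9; y_3 = 7; z_3 = 3; h_3 = 3; x_4 = 4; y_4 = 3; z_4 = 4; d_4 = 2; h_4 = 1; x_5 = 8; y_5 = 2; z_5 = 2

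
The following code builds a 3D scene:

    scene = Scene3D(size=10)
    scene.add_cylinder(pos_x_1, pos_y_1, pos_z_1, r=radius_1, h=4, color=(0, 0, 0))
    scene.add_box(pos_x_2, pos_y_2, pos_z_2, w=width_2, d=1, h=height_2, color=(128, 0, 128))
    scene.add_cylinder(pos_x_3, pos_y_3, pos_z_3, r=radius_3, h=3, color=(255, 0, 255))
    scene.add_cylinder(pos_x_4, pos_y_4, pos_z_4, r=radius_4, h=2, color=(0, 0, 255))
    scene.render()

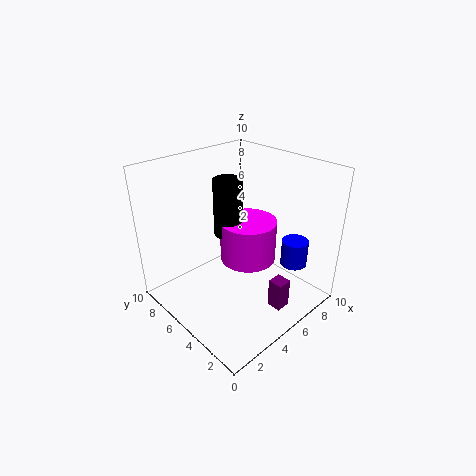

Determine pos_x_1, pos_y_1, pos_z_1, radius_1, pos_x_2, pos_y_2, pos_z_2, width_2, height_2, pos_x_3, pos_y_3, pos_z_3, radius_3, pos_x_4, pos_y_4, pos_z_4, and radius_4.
pos_x_1 = 5, pos_y_1 = 6, pos_z_1 = 5, radius_1 = 1, pos_x_2 = 5, pos_y_2 = 1, pos_z_2 = 1, width_2 = 1, height_2 = 2, pos_x_3 = 6, pos_y_3 = 5, pos_z_3 = 3, radius_3 = 2, pos_x_4 = 9, pos_y_4 = 3, pos_z_4 = 2, radius_4 = 1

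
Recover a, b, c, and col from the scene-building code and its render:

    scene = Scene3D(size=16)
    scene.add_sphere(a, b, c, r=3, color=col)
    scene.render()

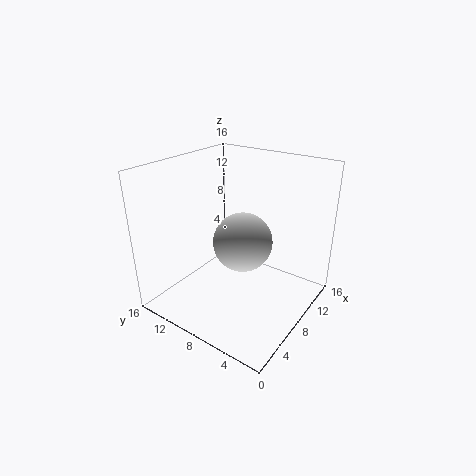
a = 6; b = 6; c = 9; col = 'lightgray'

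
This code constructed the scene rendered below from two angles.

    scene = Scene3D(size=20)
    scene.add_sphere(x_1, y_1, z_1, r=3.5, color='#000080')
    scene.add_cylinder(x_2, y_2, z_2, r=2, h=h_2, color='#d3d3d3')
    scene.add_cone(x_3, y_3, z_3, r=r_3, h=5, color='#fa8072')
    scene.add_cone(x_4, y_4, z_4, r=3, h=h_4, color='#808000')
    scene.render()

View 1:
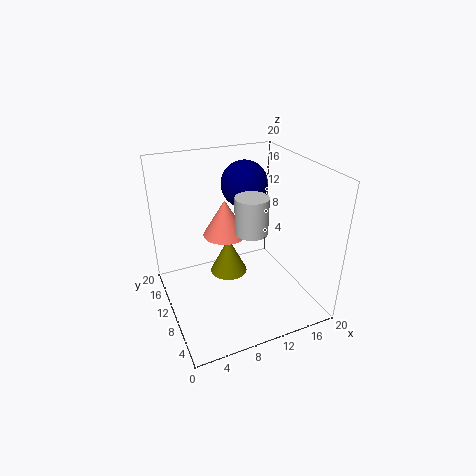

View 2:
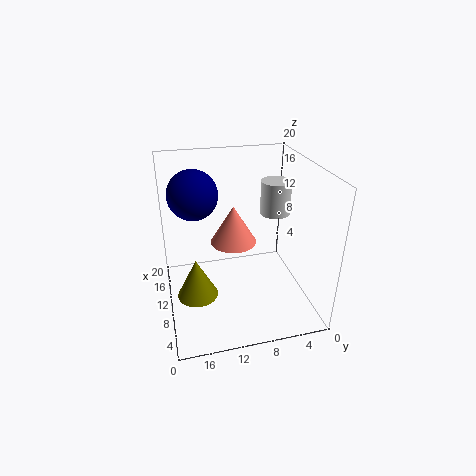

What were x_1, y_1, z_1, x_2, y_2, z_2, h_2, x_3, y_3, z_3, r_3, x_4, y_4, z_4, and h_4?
x_1 = 13.5
y_1 = 15.5
z_1 = 15.5
x_2 = 9.5
y_2 = 5
z_2 = 13.5
h_2 = 4.5
x_3 = 8.5
y_3 = 11
z_3 = 10.5
r_3 = 3
x_4 = 11
y_4 = 16
z_4 = 0.5
h_4 = 6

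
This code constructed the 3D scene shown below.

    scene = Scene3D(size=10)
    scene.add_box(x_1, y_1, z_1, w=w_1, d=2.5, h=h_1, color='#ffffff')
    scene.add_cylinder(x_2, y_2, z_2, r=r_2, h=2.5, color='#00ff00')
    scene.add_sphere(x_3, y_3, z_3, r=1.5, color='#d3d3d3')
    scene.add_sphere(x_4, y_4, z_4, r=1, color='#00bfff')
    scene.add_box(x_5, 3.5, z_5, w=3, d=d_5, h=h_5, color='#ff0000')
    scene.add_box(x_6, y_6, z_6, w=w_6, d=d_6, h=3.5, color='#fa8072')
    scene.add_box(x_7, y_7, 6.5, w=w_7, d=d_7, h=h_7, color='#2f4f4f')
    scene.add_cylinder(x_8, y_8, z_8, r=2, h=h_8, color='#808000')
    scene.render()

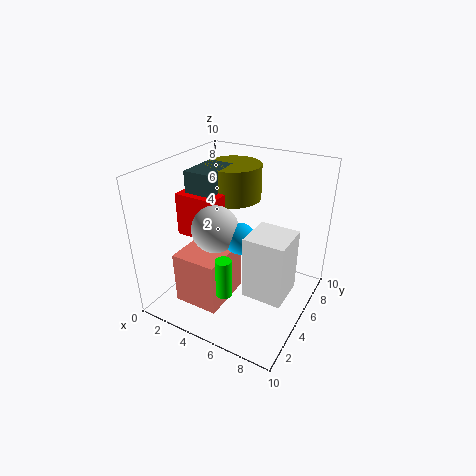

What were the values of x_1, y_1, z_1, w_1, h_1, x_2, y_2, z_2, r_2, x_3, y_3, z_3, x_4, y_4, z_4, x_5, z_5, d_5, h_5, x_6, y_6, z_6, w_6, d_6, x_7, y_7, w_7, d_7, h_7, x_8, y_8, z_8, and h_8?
x_1 = 7, y_1 = 2, z_1 = 3, w_1 = 2.5, h_1 = 4, x_2 = 6, y_2 = 1.5, z_2 = 3, r_2 = 0.5, x_3 = 4.5, y_3 = 3, z_3 = 6.5, x_4 = 6, y_4 = 3.5, z_4 = 6, x_5 = 1, z_5 = 5, d_5 = 1.5, h_5 = 3, x_6 = 2.5, y_6 = 1, z_6 = 1.5, w_6 = 3, d_6 = 3.5, x_7 = 1.5, y_7 = 4, w_7 = 2, d_7 = 3, h_7 = 3, x_8 = 3.5, y_8 = 7, z_8 = 7, h_8 = 2.5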